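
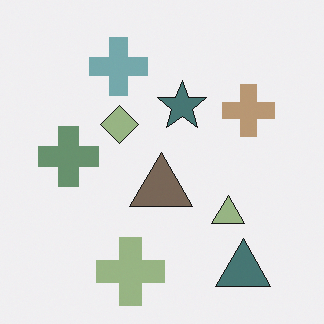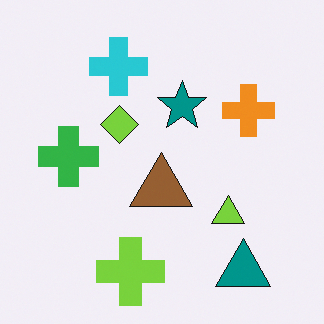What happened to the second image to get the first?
The transformation is: made much more muted (saturation change).

All colors are more muted and greyish — a global saturation change.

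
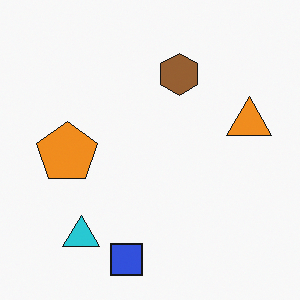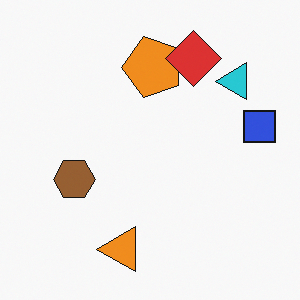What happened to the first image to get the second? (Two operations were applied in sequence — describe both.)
The transformation is: transposed (reflected across the top-left ↔ bottom-right diagonal), then overlaid with an additional red diamond.

Shapes have swapped their row and column positions — what was in the top-right is now in the bottom-left — a diagonal reflection. A red diamond appears in the second image that is absent from the first.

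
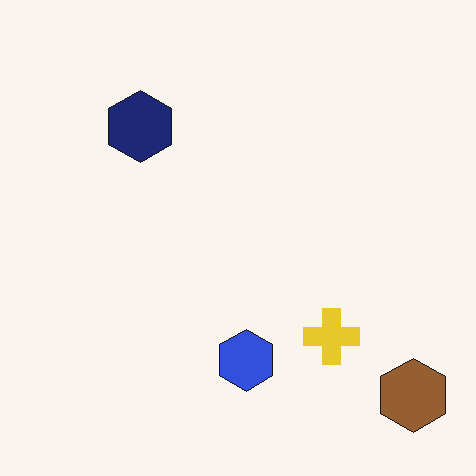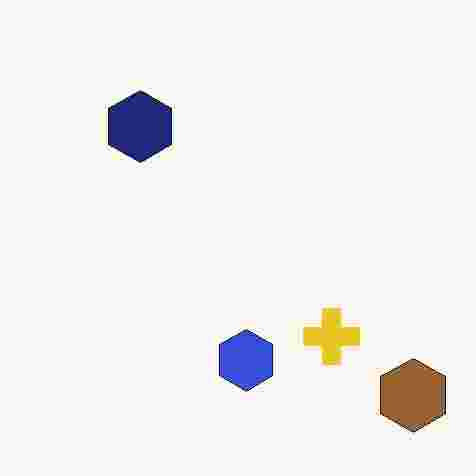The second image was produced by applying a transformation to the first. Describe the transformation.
The image was heavily JPEG-compressed with obvious blocking artifacts.

Blocky 8×8 compression artifacts appear around shape edges and the flat background shows ringing — characteristic JPEG degradation.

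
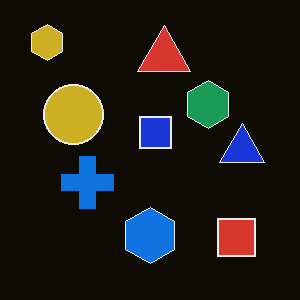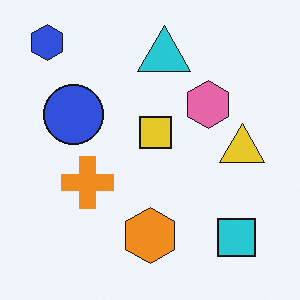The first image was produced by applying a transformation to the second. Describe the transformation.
This is the original image color-inverted (negative).

The light background has become dark and every shape's color is its complement — a photographic negative.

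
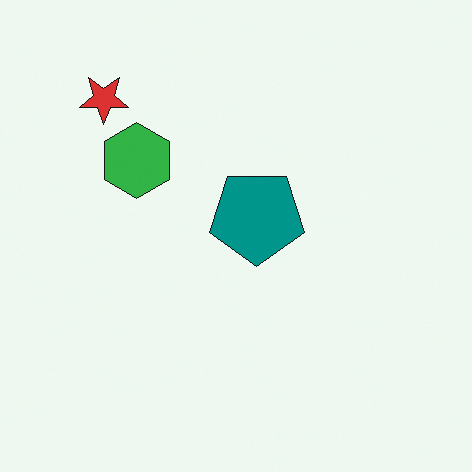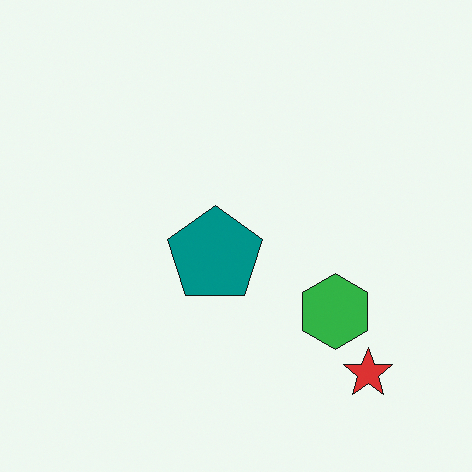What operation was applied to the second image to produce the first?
Rotated 180°.

The red star sits in the bottom-right of the second image and the top-left of the first — consistent with a whole-image 180° rotation.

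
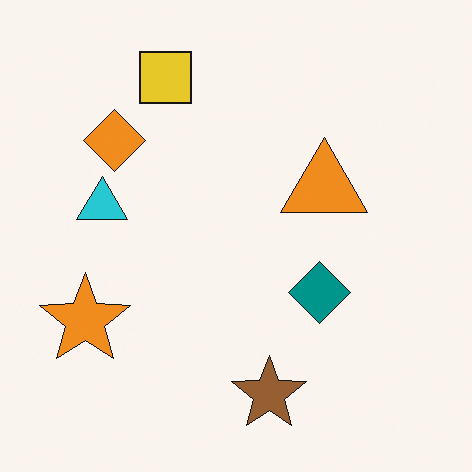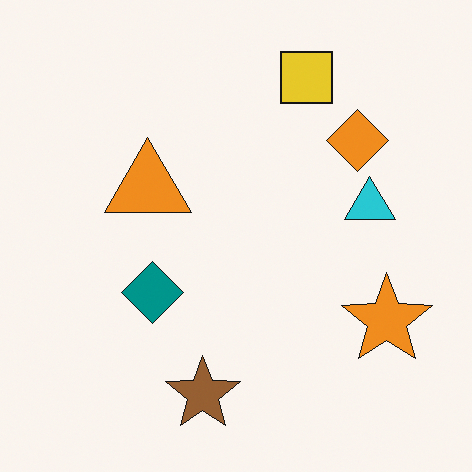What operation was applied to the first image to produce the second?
The second image is the first flipped horizontally (left ↔ right).

The orange star is in the bottom-left of the first image and the bottom-right of the second — shapes on opposite sides of the vertical midline have swapped in a mirror flip.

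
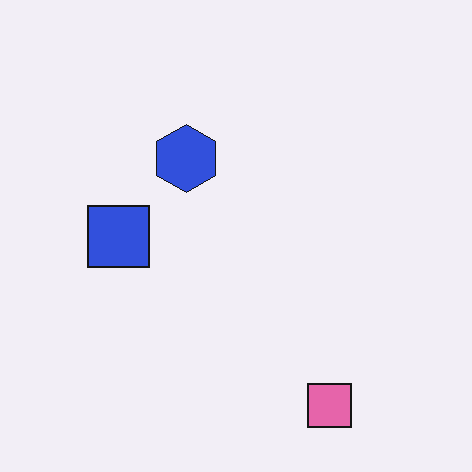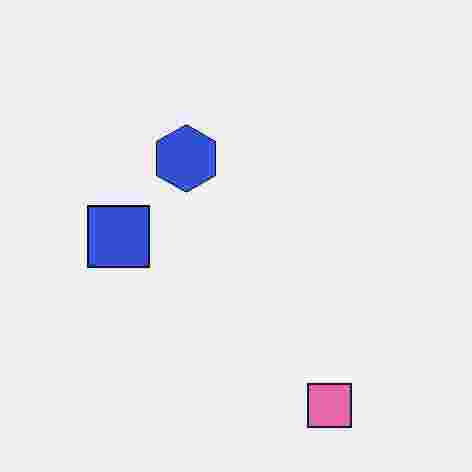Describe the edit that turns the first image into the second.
The transformation is: heavily JPEG-compressed with obvious blocking artifacts.

Blocky 8×8 compression artifacts appear around shape edges and the flat background shows ringing — characteristic JPEG degradation.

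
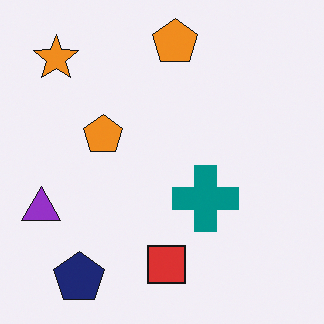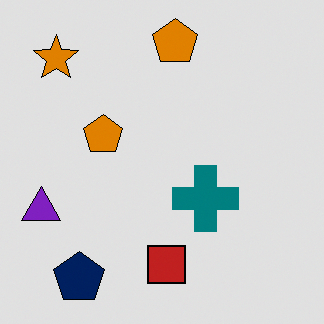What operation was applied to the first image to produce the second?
The transformation is: posterized to a reduced palette.

Each flat color has snapped to a coarser quantized level — most visibly, the near-white background has dropped to a flat grey.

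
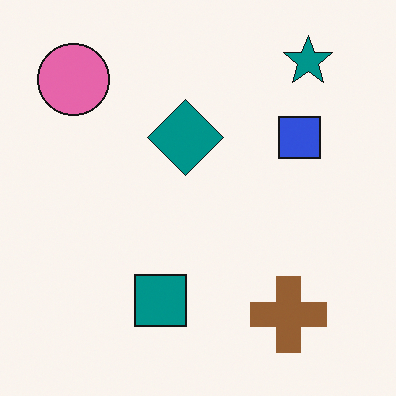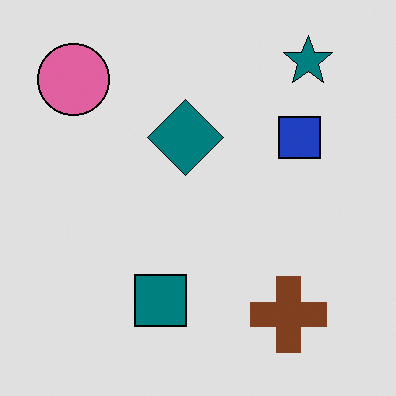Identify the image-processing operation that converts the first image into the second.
The second image is the first moderately posterized.

Each flat color has snapped to a coarser quantized level — most visibly, the near-white background has dropped to a flat grey.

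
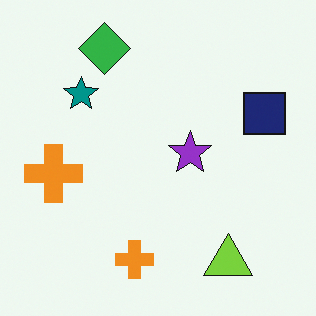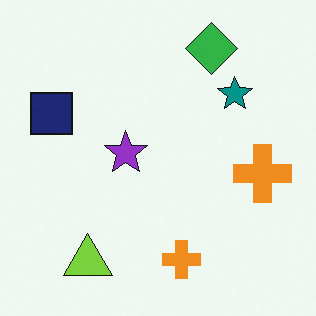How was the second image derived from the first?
Flipped horizontally (left ↔ right).

The navy square is in the right of the first image and the left of the second — shapes on opposite sides of the vertical midline have swapped in a mirror flip.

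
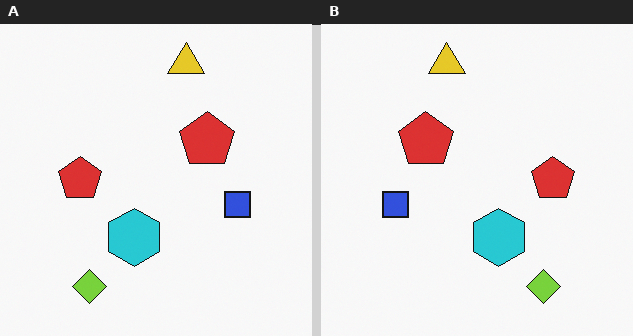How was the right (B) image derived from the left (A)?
Flipped horizontally (left ↔ right).

The blue square is in the right of the left (A) image and the left of the right (B) — shapes on opposite sides of the vertical midline have swapped in a mirror flip.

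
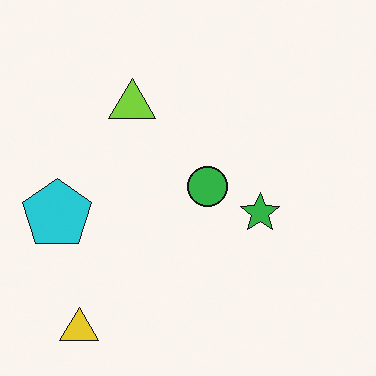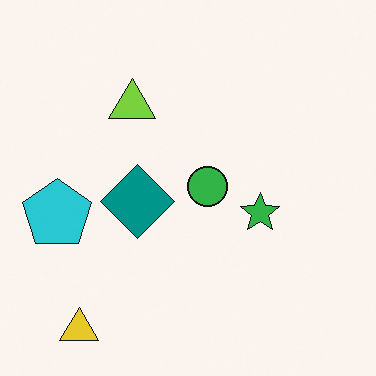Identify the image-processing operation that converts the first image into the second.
The image was overlaid with an additional teal diamond.

A teal diamond appears in the second image that is absent from the first.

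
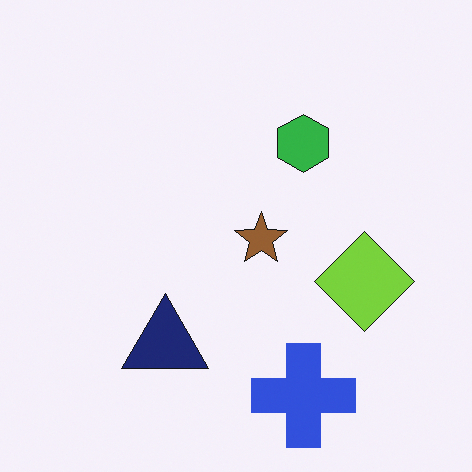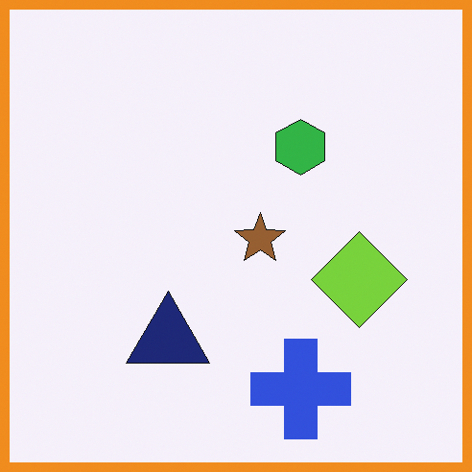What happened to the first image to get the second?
It was framed with a orange border.

A solid orange frame runs around the edge of the second image, with the content slightly shrunk inside it.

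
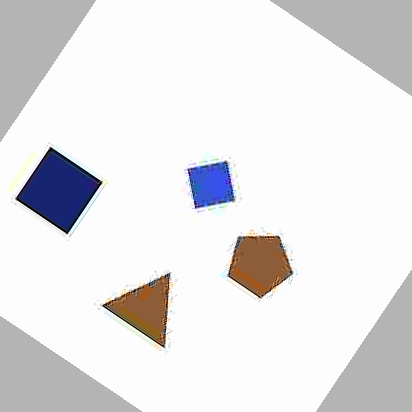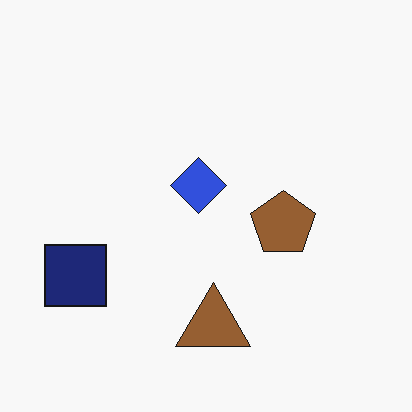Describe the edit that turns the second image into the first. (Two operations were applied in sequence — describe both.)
The transformation is: heavily JPEG-compressed with obvious blocking artifacts, then rotated clockwise by a large amount — several tens of degrees.

Blocky 8×8 compression artifacts appear around shape edges and the flat background shows ringing — characteristic JPEG degradation. Every shape is tilted by the same angle and the image corners show triangular fill wedges — a whole-image rotation by a non-right angle.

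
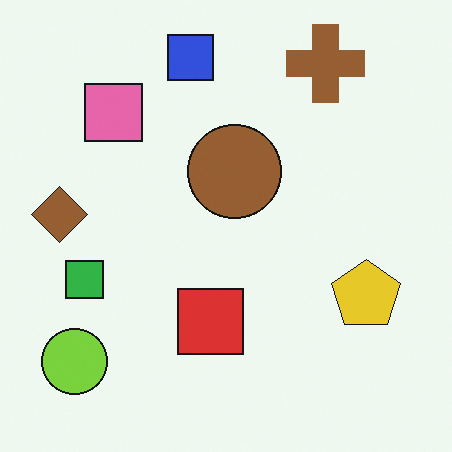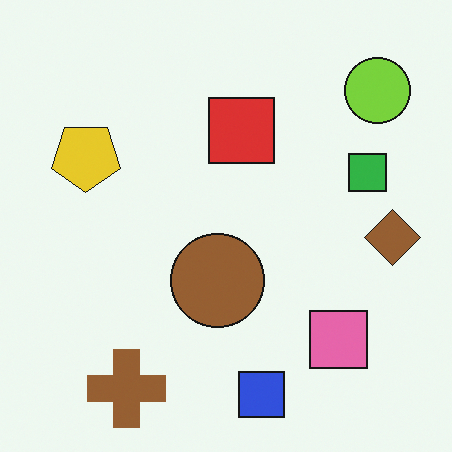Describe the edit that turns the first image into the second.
It was rotated 180°.

The lime circle sits in the bottom-left of the first image and the top-right of the second — consistent with a whole-image 180° rotation.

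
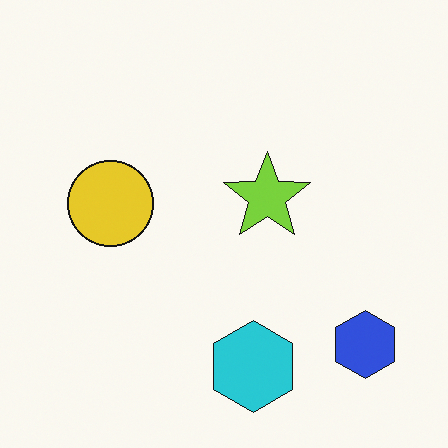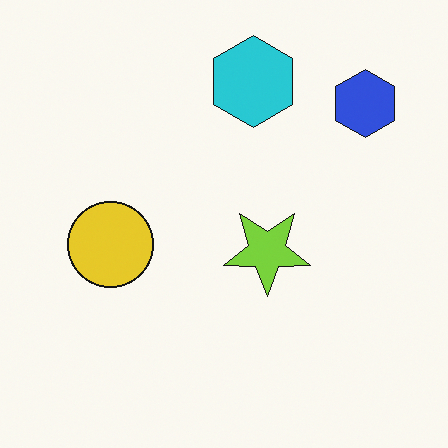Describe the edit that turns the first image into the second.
Flipped vertically (top ↔ bottom).

The cyan hexagon is in the bottom of the first image and the top of the second — shapes on opposite sides of the horizontal midline have swapped in a mirror flip.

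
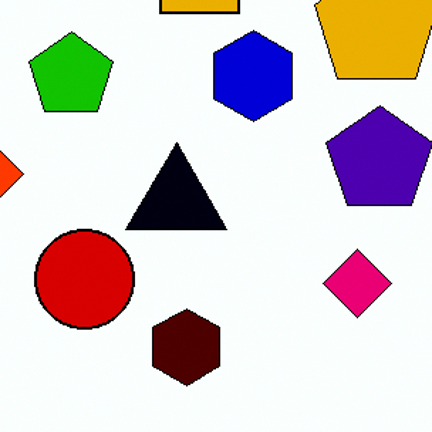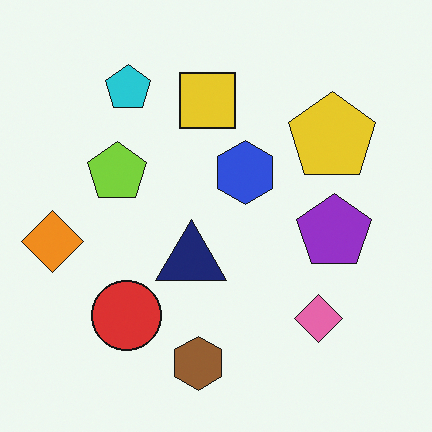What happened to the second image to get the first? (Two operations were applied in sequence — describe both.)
The first image is the second boosted in contrast, then cropped to a modestly smaller region and rescaled.

Tones are pushed away from mid-grey across the whole image — a global contrast change. The visible shapes are larger and the field of view is narrower; shapes near the original edges may be partly or wholly outside the frame — a crop-and-rescale.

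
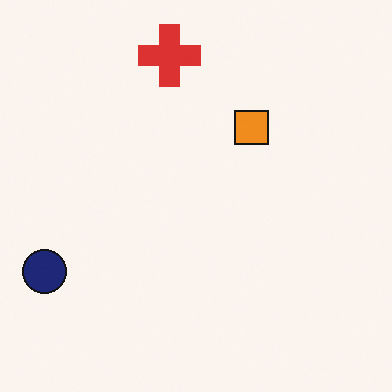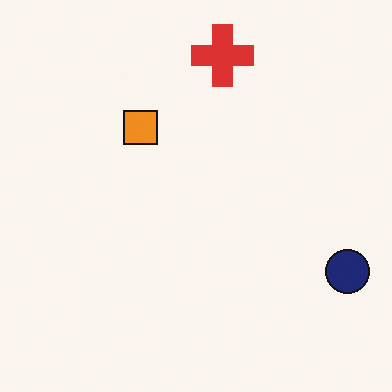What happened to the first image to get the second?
The second image is the first flipped horizontally (left ↔ right).

The navy circle is in the bottom-left of the first image and the bottom-right of the second — shapes on opposite sides of the vertical midline have swapped in a mirror flip.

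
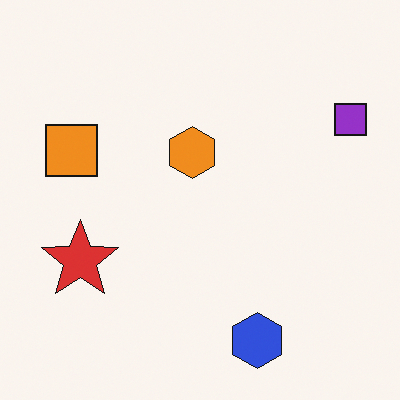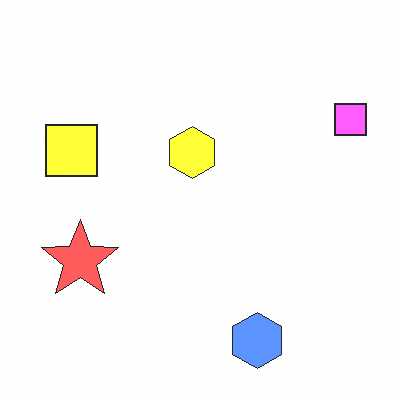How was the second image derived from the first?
The image was noticeably brightened.

Every pixel — background and shapes alike — is uniformly brightened.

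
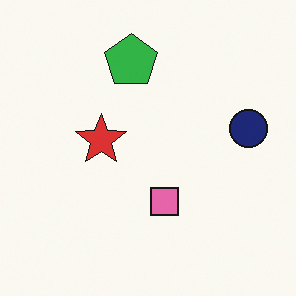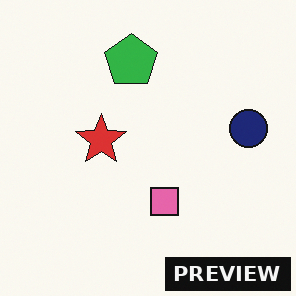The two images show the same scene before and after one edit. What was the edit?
The image was watermarked with the text "PREVIEW" in the lower-right corner.

A dark label reading "PREVIEW" appears in the lower-right corner.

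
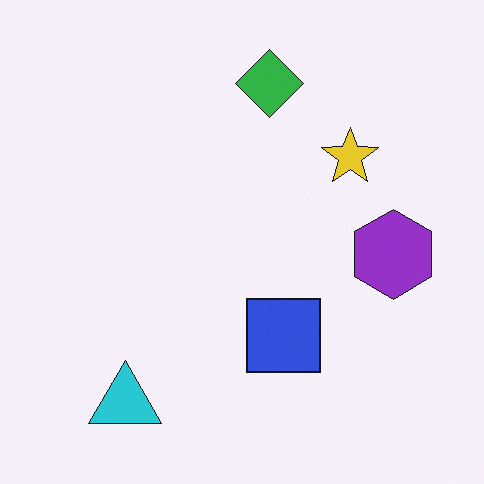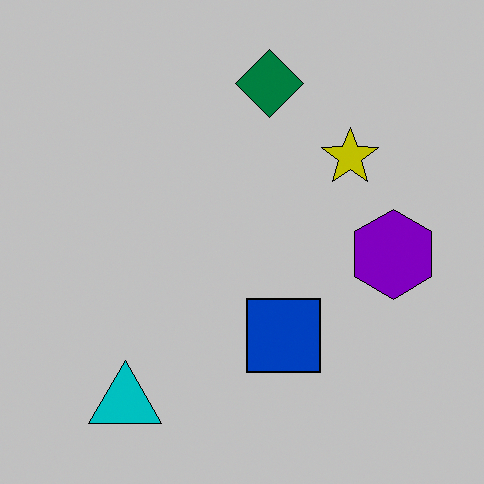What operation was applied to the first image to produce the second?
Heavily posterized to just a handful of flat colors.

Each flat color has snapped to a coarser quantized level — most visibly, the near-white background has dropped to a flat grey.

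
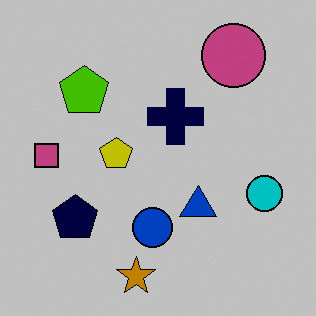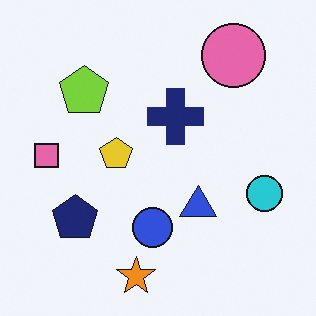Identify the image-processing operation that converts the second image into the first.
The transformation is: heavily posterized to just a handful of flat colors.

Each flat color has snapped to a coarser quantized level — most visibly, the near-white background has dropped to a flat grey.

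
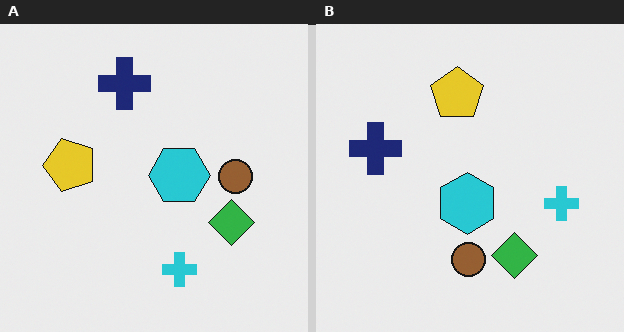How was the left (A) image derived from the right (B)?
Transposed (reflected across the top-left ↔ bottom-right diagonal).

Shapes have swapped their row and column positions — what was in the top-right is now in the bottom-left — a diagonal reflection.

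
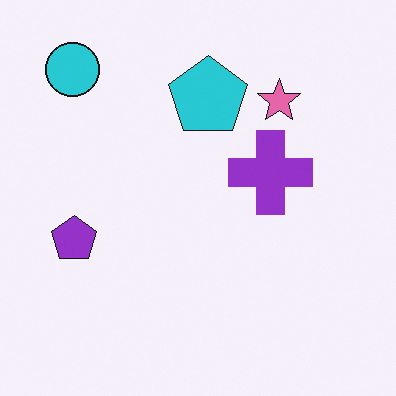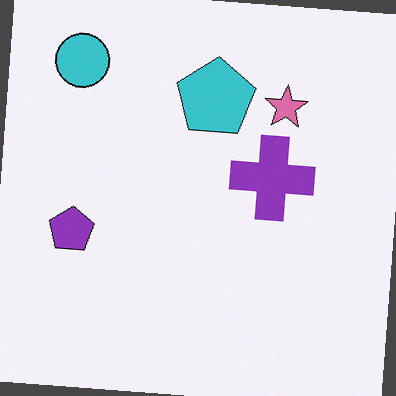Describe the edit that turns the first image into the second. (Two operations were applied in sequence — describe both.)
The second image is the first rotated clockwise by a few degrees, then slightly desaturated.

Every shape is tilted by the same angle and the image corners show triangular fill wedges — a whole-image rotation by a non-right angle. All colors are more muted and greyish — a global saturation change.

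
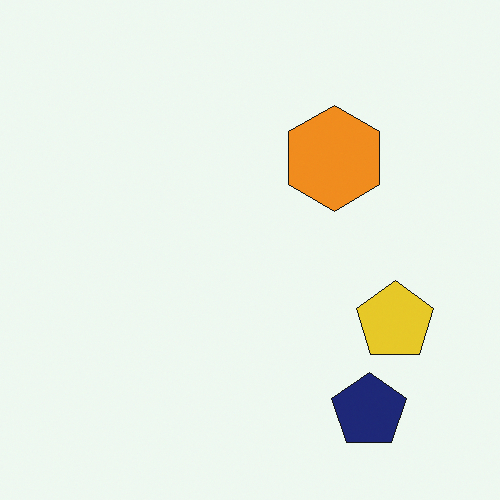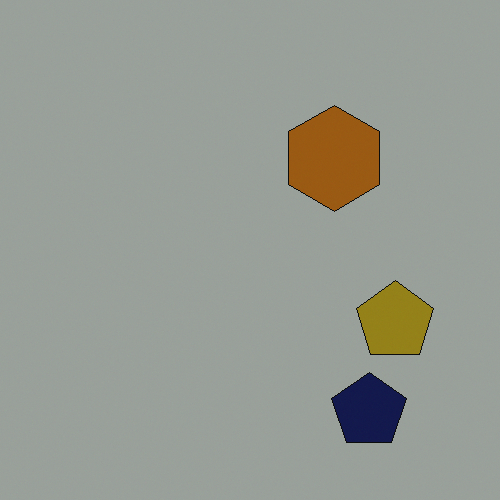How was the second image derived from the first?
It was noticeably darkened.

Every pixel — background and shapes alike — is uniformly darkened.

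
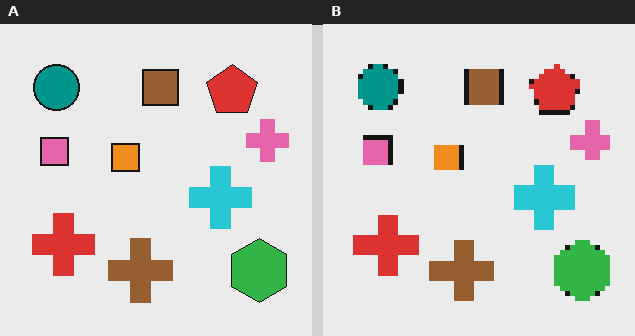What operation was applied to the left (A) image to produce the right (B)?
Lightly pixelated (a mild mosaic effect).

Shapes are reduced to large square blocks; fine edges and outlines are lost — a downscale-then-upscale (mosaic) effect.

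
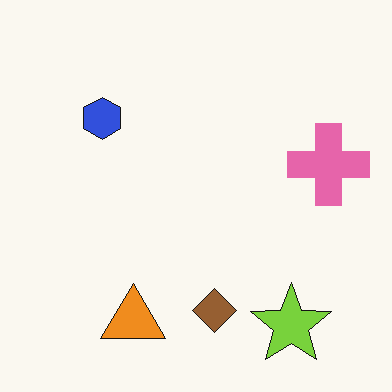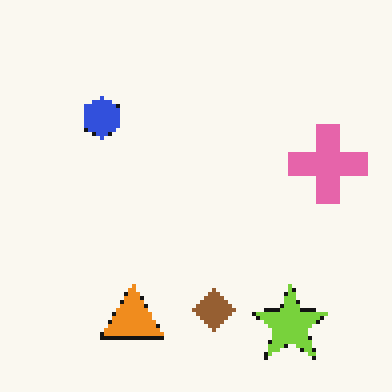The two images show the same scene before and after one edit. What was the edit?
This is the original image mildly pixelated.

Shapes are reduced to large square blocks; fine edges and outlines are lost — a downscale-then-upscale (mosaic) effect.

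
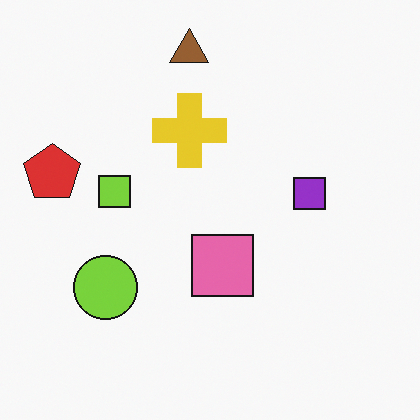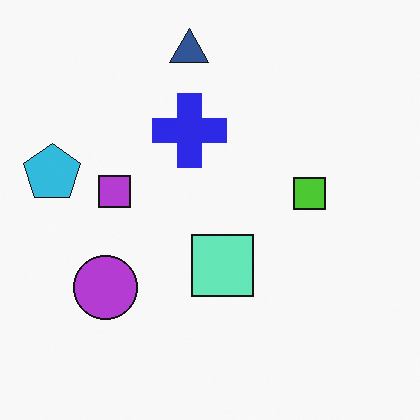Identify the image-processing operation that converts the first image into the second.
It was hue-shifted by a large amount.

Every shape's color has rotated by the same amount around the hue wheel — a uniform hue shift.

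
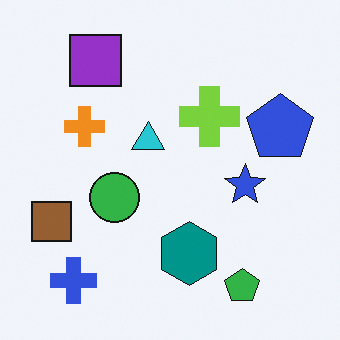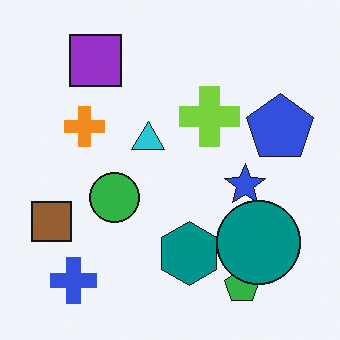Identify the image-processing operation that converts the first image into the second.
Overlaid with an additional teal circle.

A teal circle appears in the second image that is absent from the first.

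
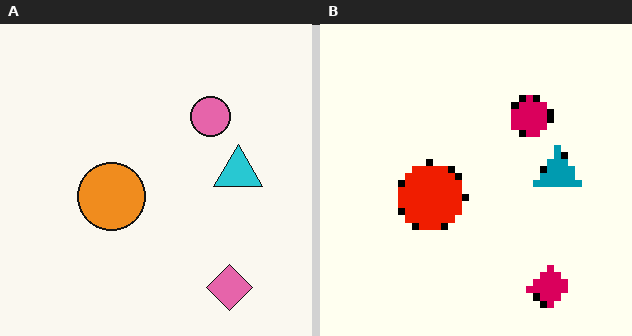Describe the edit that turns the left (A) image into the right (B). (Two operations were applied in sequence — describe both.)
The image was boosted in contrast, then pixelated into visible square blocks.

Tones are pushed away from mid-grey across the whole image — a global contrast change. Shapes are reduced to large square blocks; fine edges and outlines are lost — a downscale-then-upscale (mosaic) effect.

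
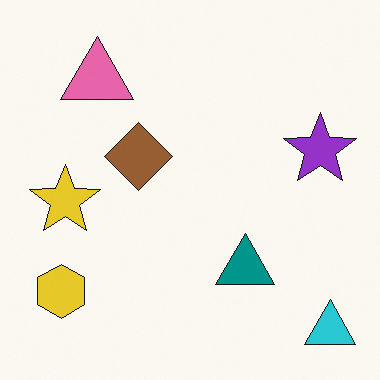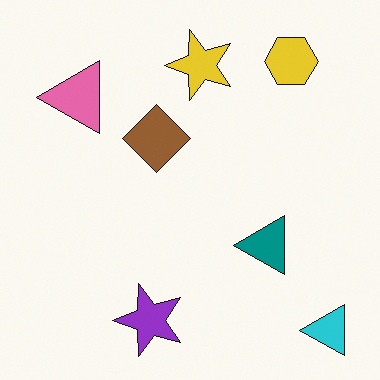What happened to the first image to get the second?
It was transposed (reflected across the top-left ↔ bottom-right diagonal).

Shapes have swapped their row and column positions — what was in the top-right is now in the bottom-left — a diagonal reflection.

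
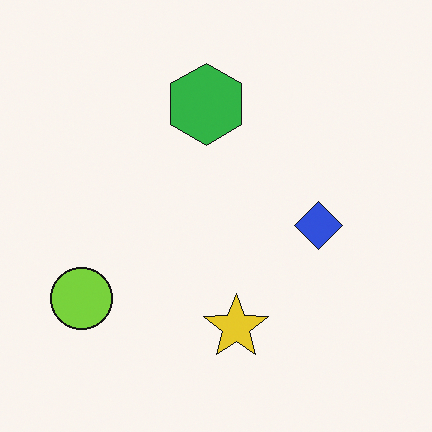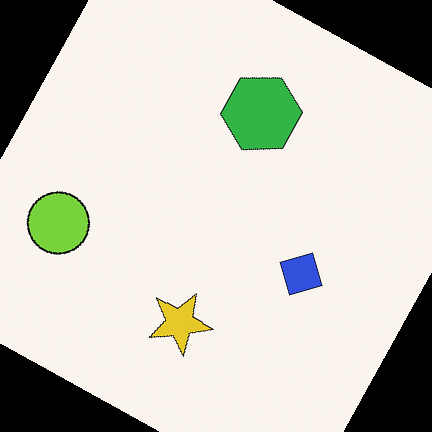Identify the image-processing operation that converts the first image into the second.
The transformation is: rotated clockwise by a clearly visible amount.

Every shape is tilted by the same angle and the image corners show triangular fill wedges — a whole-image rotation by a non-right angle.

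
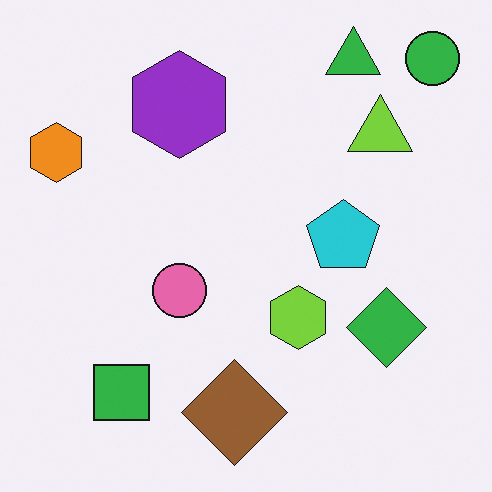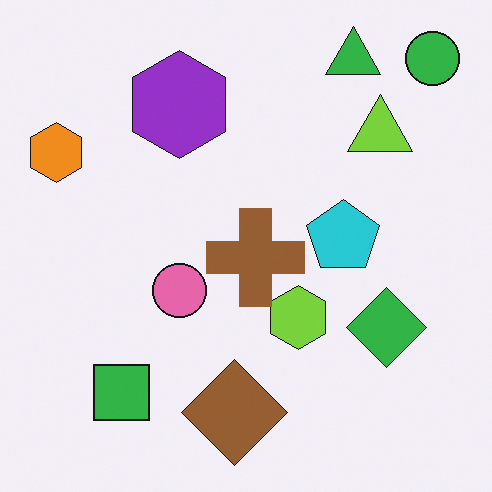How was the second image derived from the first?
Overlaid with an additional brown cross.

A brown cross appears in the second image that is absent from the first.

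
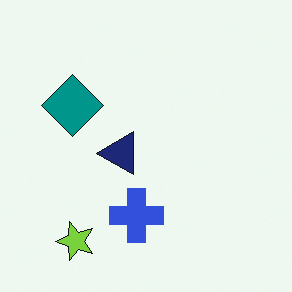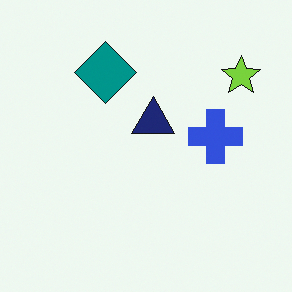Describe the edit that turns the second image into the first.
This is the original image transposed (reflected across the top-left ↔ bottom-right diagonal).

Shapes have swapped their row and column positions — what was in the top-right is now in the bottom-left — a diagonal reflection.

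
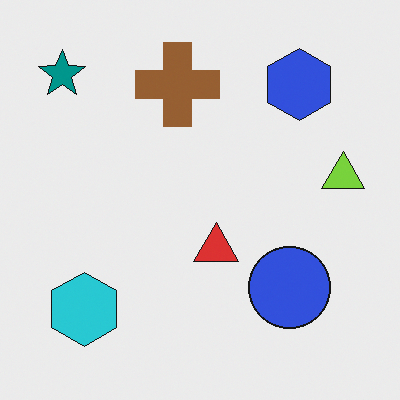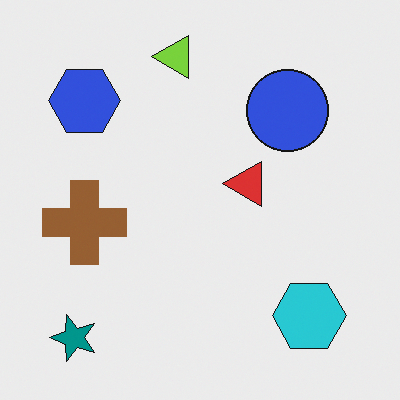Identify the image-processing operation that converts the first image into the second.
The image was rotated 90° counter-clockwise.

The teal star sits in the top-left of the first image and the bottom-left of the second — consistent with a whole-image 90° counter-clockwise rotation.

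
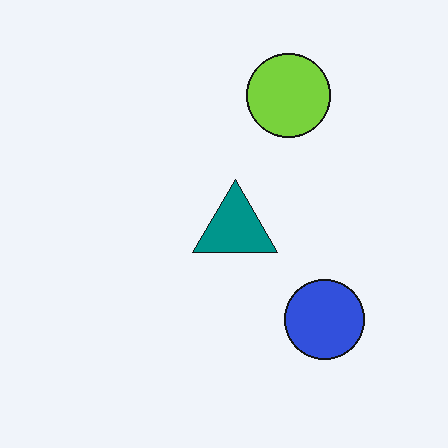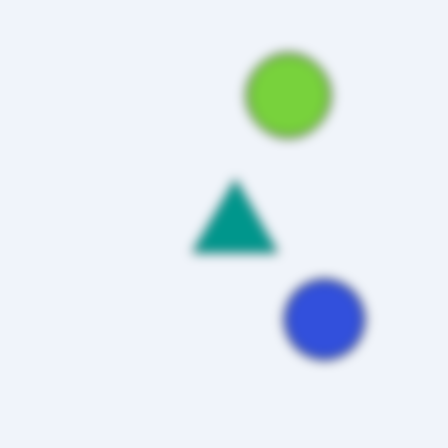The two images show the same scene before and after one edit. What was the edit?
It was heavily blurred.

Shape edges and outlines are uniformly softened across the whole image.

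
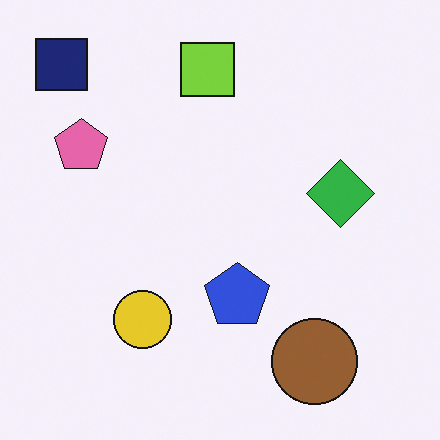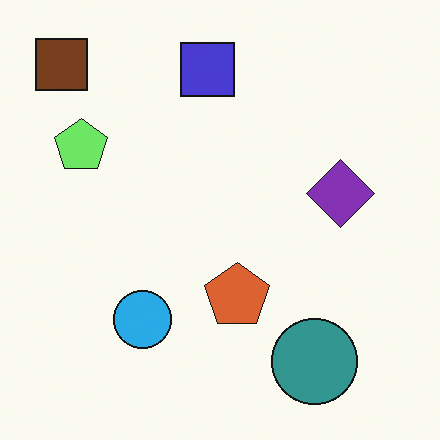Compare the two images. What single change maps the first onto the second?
The transformation is: hue-shifted noticeably.

Every shape's color has rotated by the same amount around the hue wheel — a uniform hue shift.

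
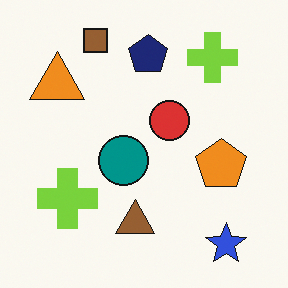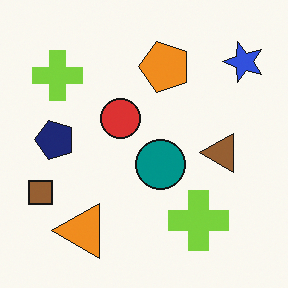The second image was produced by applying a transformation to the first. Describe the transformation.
The second image is the first rotated 90° counter-clockwise.

The blue star sits in the bottom-right of the first image and the top-right of the second — consistent with a whole-image 90° counter-clockwise rotation.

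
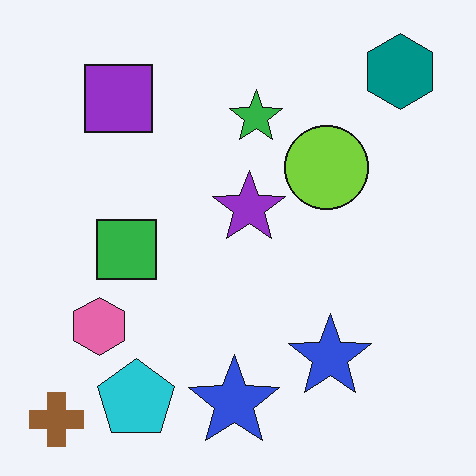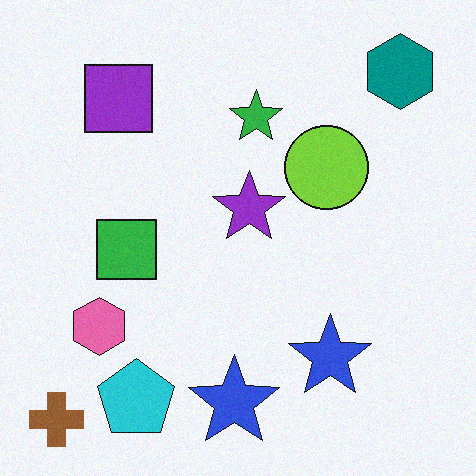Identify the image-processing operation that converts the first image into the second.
The image was degraded with subtle gaussian noise.

Random speckle covers the whole image, including the flat background.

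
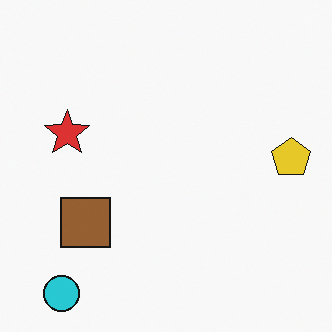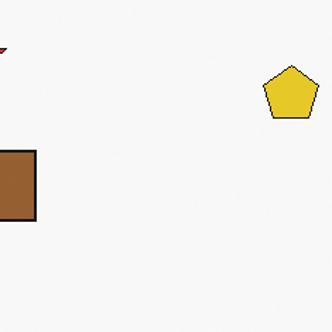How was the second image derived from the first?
Cropped slightly and scaled back up.

The visible shapes are larger and the field of view is narrower; shapes near the original edges may be partly or wholly outside the frame — a crop-and-rescale.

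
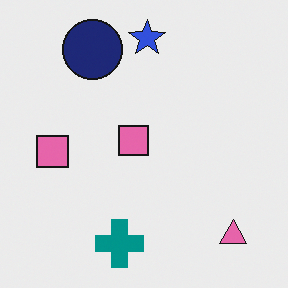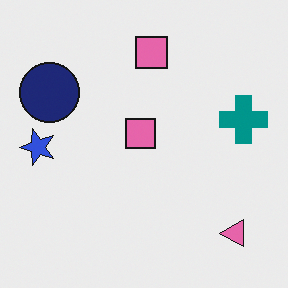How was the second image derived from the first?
The transformation is: transposed (reflected across the top-left ↔ bottom-right diagonal).

Shapes have swapped their row and column positions — what was in the top-right is now in the bottom-left — a diagonal reflection.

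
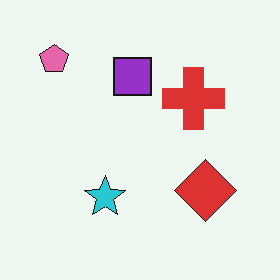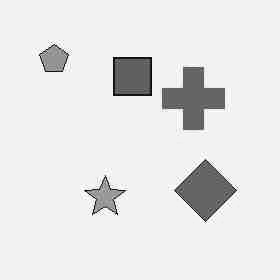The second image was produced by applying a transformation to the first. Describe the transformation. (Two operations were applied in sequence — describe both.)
Degraded with heavy JPEG compression, then converted to grayscale.

Blocky 8×8 compression artifacts appear around shape edges and the flat background shows ringing — characteristic JPEG degradation. All color is removed — every shape is now a shade of grey.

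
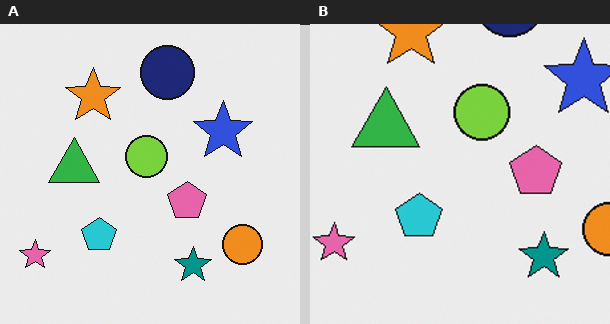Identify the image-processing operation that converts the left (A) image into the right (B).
Cropped to a modestly smaller region and rescaled.

The visible shapes are larger and the field of view is narrower; shapes near the original edges may be partly or wholly outside the frame — a crop-and-rescale.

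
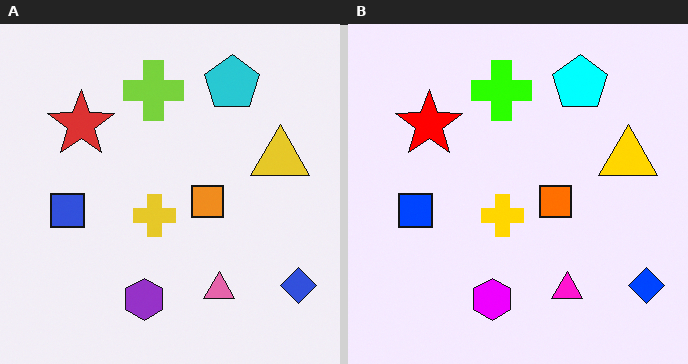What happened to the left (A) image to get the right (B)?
It was heavily oversaturated.

All colors are more vivid — a global saturation change.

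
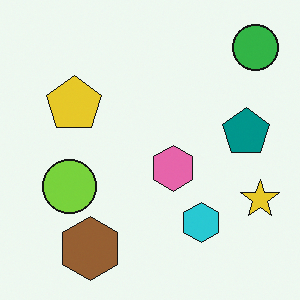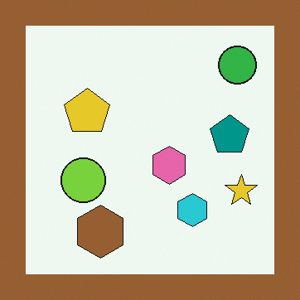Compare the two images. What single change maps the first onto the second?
It was framed with a brown border.

A solid brown frame runs around the edge of the second image, with the content slightly shrunk inside it.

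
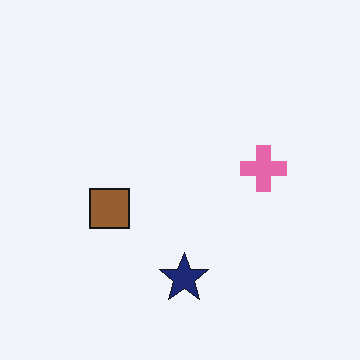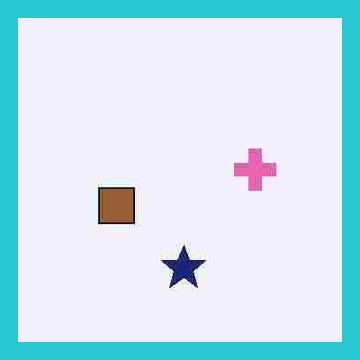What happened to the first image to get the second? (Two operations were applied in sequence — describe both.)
The second image is the first heavily JPEG-compressed with obvious blocking artifacts, then framed with a cyan border.

Blocky 8×8 compression artifacts appear around shape edges and the flat background shows ringing — characteristic JPEG degradation. A solid cyan frame runs around the edge of the second image, with the content slightly shrunk inside it.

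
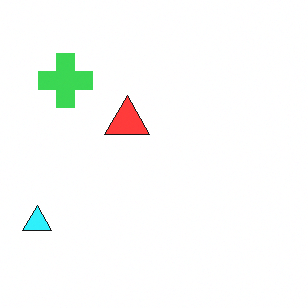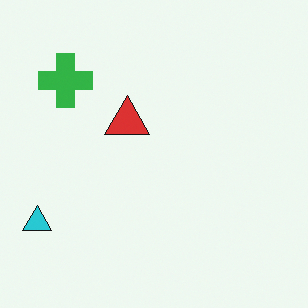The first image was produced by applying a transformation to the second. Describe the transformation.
The image was brightened a little.

Every pixel — background and shapes alike — is uniformly brightened.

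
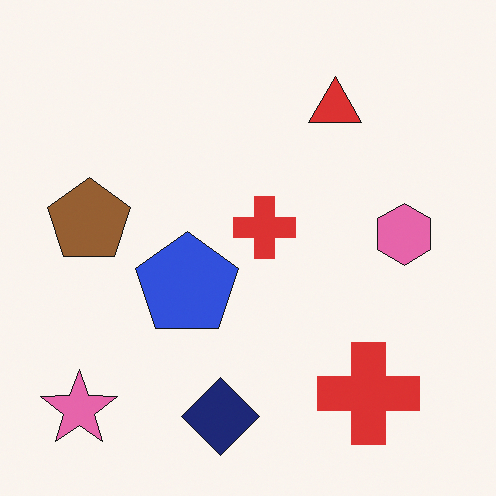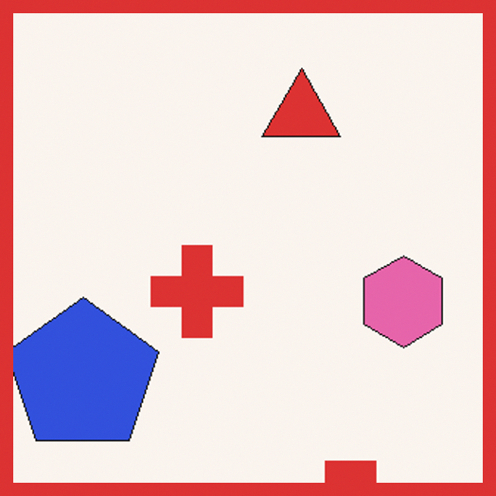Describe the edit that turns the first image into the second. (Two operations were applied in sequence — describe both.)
Cropped to a modestly smaller region and rescaled, then framed with a red border.

The visible shapes are larger and the field of view is narrower; shapes near the original edges may be partly or wholly outside the frame — a crop-and-rescale. A solid red frame runs around the edge of the second image, with the content slightly shrunk inside it.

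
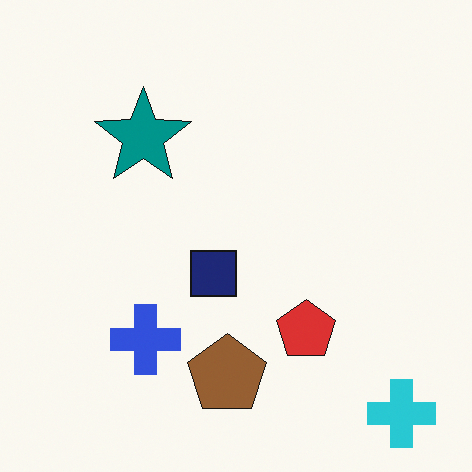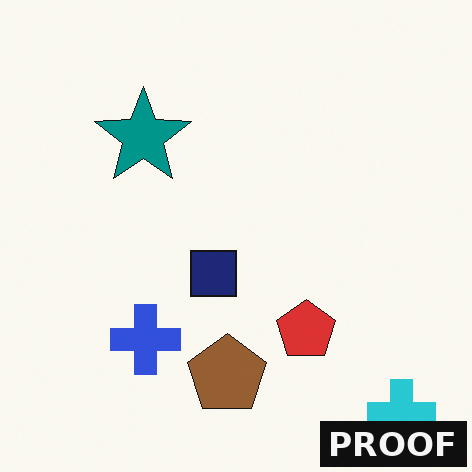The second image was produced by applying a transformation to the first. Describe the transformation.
This is the original image watermarked with the text "PROOF" in the lower-right corner.

A dark label reading "PROOF" appears in the lower-right corner.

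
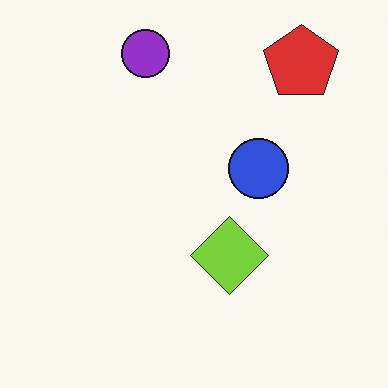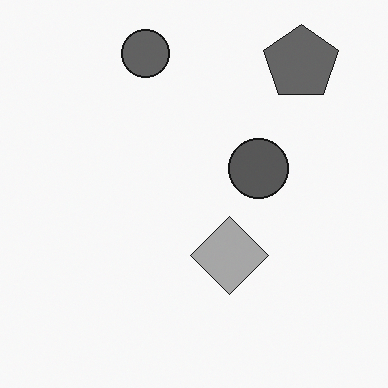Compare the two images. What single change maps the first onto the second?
The second image is the first converted to grayscale.

All color is removed — every shape is now a shade of grey.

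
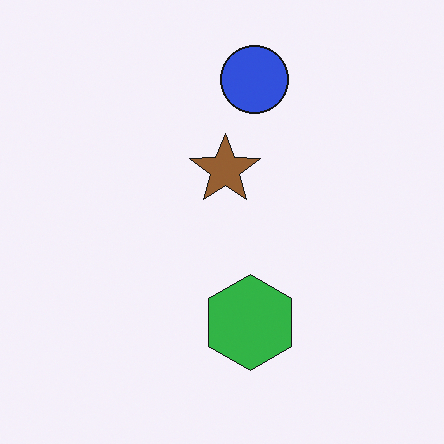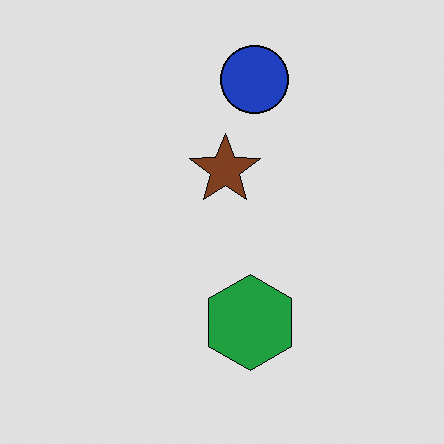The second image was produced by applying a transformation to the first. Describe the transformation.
The image was posterized to a reduced palette.

Each flat color has snapped to a coarser quantized level — most visibly, the near-white background has dropped to a flat grey.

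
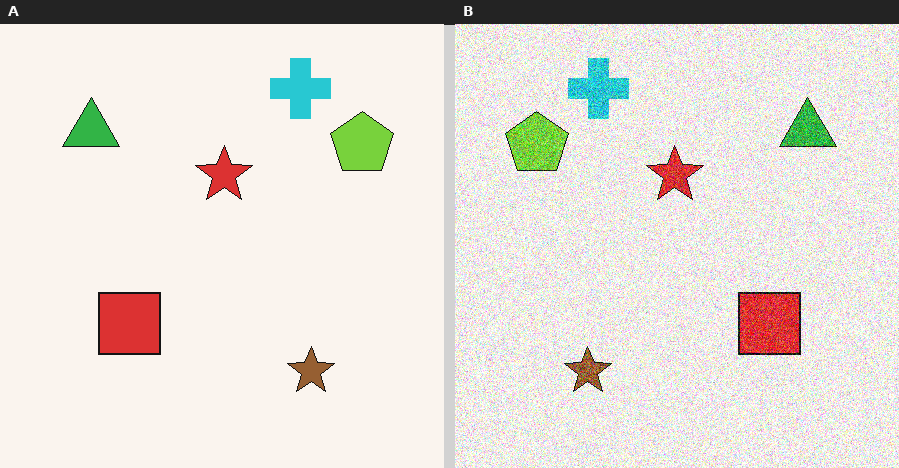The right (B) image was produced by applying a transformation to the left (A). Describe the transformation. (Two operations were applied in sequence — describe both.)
The image was flipped horizontally (left ↔ right), then degraded with heavy additive noise.

The lime pentagon is in the top-right of the left (A) image and the top-left of the right (B) — shapes on opposite sides of the vertical midline have swapped in a mirror flip. Random speckle covers the whole image, including the flat background.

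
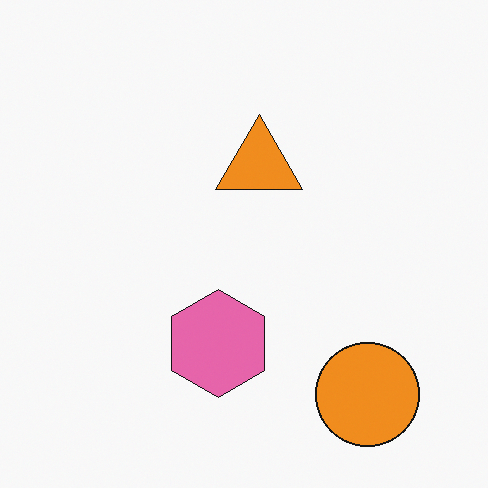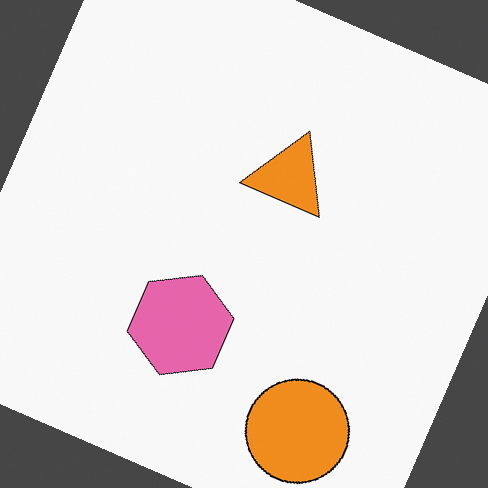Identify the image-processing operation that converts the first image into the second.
This is the original image rotated clockwise by a clearly visible amount.

Every shape is tilted by the same angle and the image corners show triangular fill wedges — a whole-image rotation by a non-right angle.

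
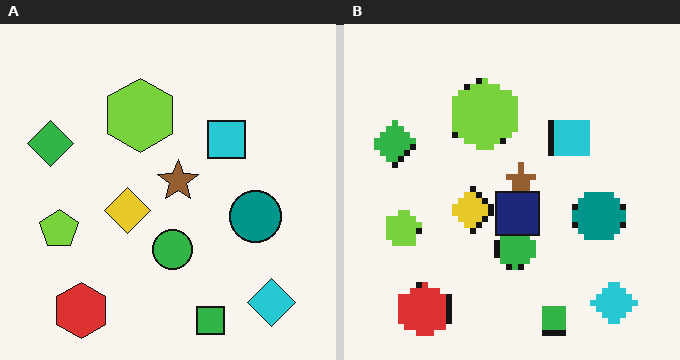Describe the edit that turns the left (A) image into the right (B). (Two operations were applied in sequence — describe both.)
It was moderately pixelated, then overlaid with an additional navy square.

Shapes are reduced to large square blocks; fine edges and outlines are lost — a downscale-then-upscale (mosaic) effect. A navy square appears in the right (B) image that is absent from the left (A).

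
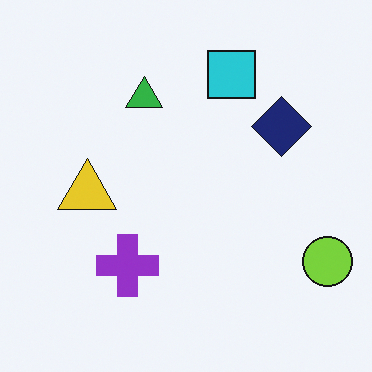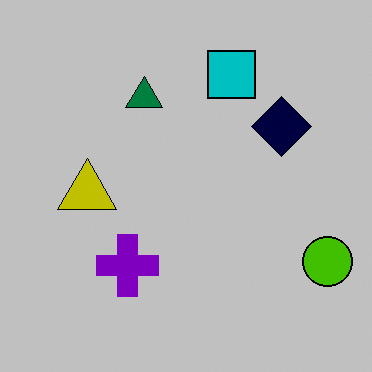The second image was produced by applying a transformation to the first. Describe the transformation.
The image was aggressively posterized.

Each flat color has snapped to a coarser quantized level — most visibly, the near-white background has dropped to a flat grey.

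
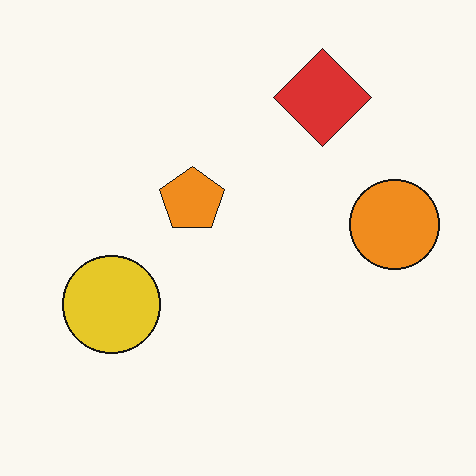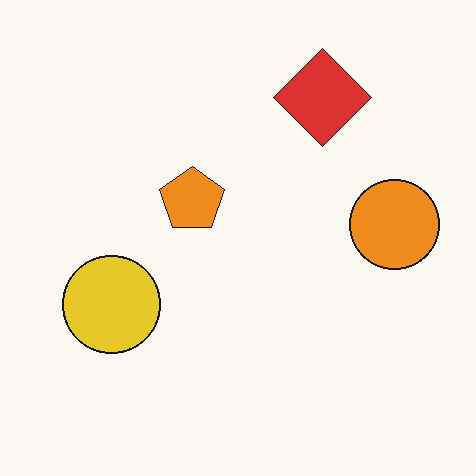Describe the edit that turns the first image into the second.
It was given moderate JPEG compression.

Blocky 8×8 compression artifacts appear around shape edges and the flat background shows ringing — characteristic JPEG degradation.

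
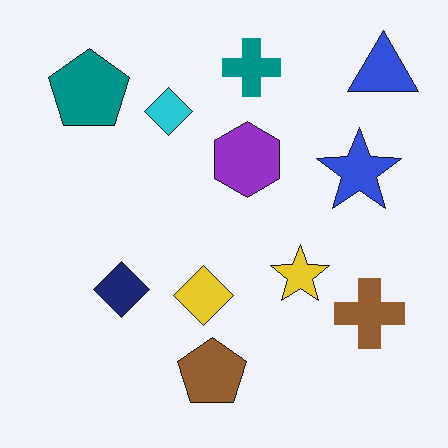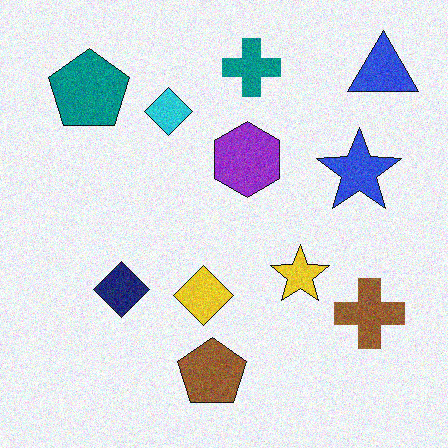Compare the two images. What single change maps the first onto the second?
This is the original image degraded with moderate additive noise.

Random speckle covers the whole image, including the flat background.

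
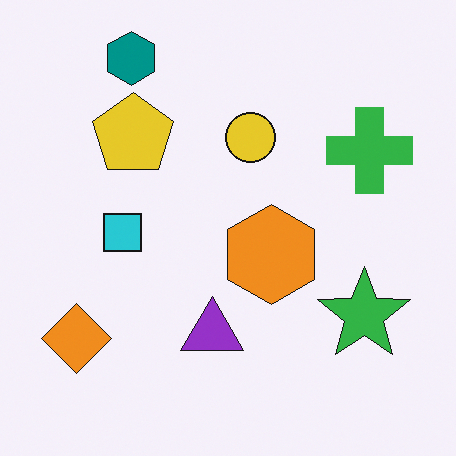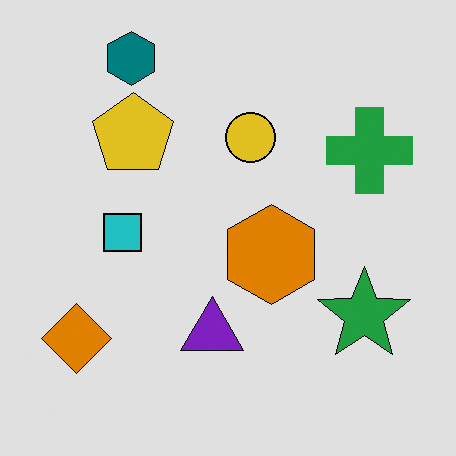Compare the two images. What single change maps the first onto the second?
This is the original image posterized to a reduced palette.

Each flat color has snapped to a coarser quantized level — most visibly, the near-white background has dropped to a flat grey.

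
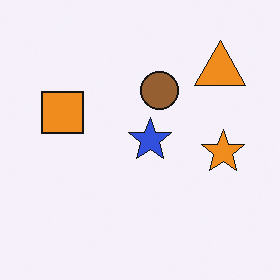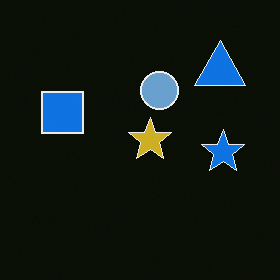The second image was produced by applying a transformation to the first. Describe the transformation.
This is the original image color-inverted (negative).

The light background has become dark and every shape's color is its complement — a photographic negative.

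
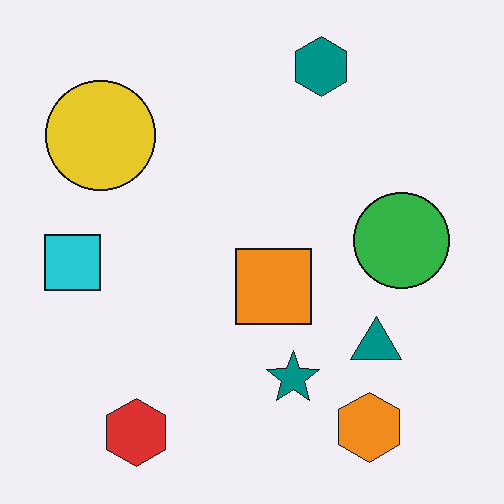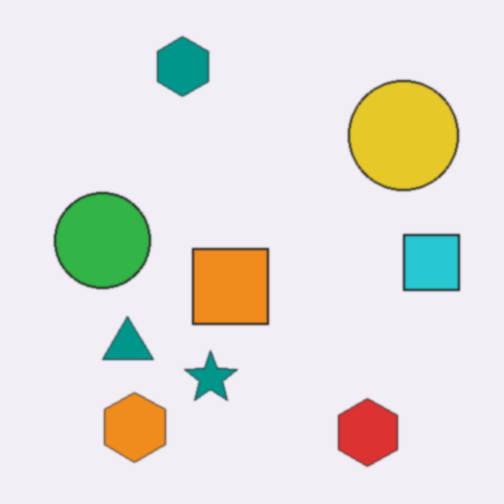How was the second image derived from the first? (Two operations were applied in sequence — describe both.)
The second image is the first flipped horizontally (left ↔ right), then lightly blurred.

The cyan square is in the left of the first image and the right of the second — shapes on opposite sides of the vertical midline have swapped in a mirror flip. Shape edges and outlines are uniformly softened across the whole image.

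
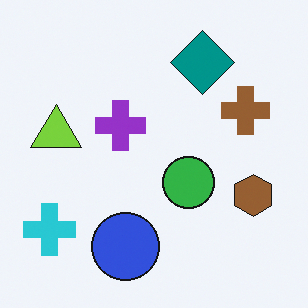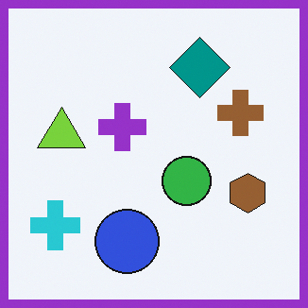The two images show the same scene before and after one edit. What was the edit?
The transformation is: framed with a purple border.

A solid purple frame runs around the edge of the second image, with the content slightly shrunk inside it.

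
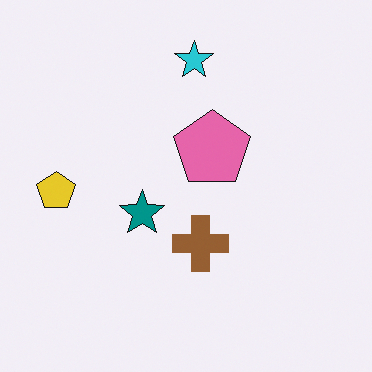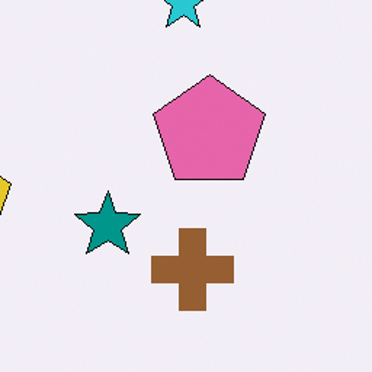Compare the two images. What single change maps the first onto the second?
Cropped slightly and scaled back up.

The visible shapes are larger and the field of view is narrower; shapes near the original edges may be partly or wholly outside the frame — a crop-and-rescale.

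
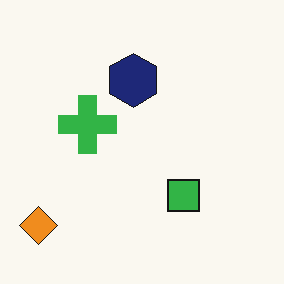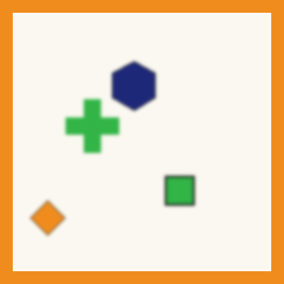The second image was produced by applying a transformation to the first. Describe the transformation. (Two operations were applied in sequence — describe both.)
The second image is the first slightly softened, then framed with a orange border.

Shape edges and outlines are uniformly softened across the whole image. A solid orange frame runs around the edge of the second image, with the content slightly shrunk inside it.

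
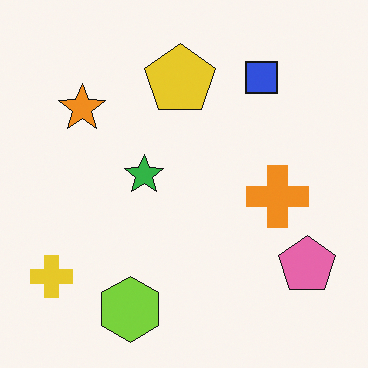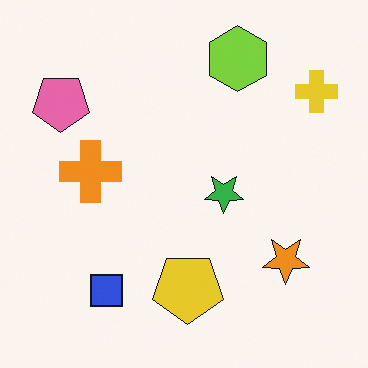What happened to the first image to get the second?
This is the original image rotated 180°.

The yellow cross sits in the bottom-left of the first image and the top-right of the second — consistent with a whole-image 180° rotation.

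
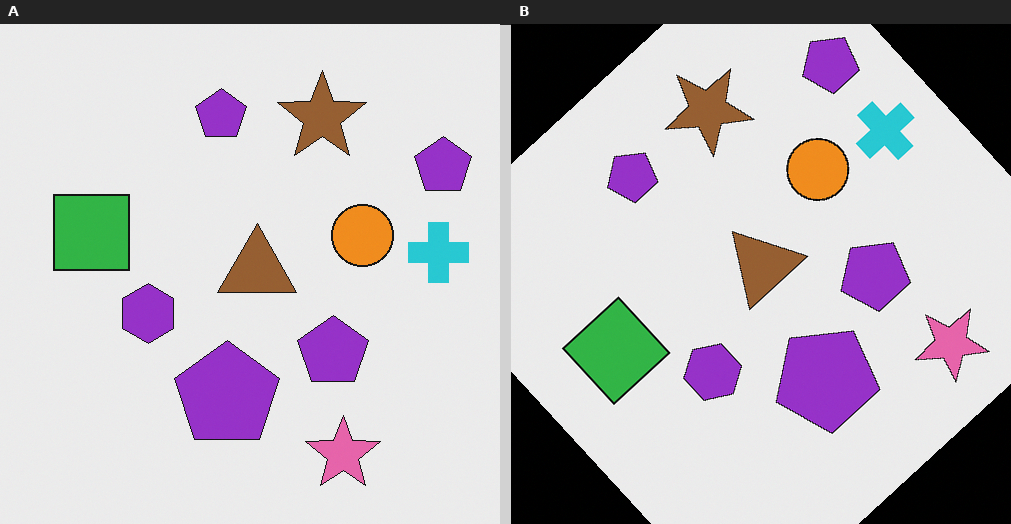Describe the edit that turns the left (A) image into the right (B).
Rotated counter-clockwise by a large amount — several tens of degrees.

Every shape is tilted by the same angle and the image corners show triangular fill wedges — a whole-image rotation by a non-right angle.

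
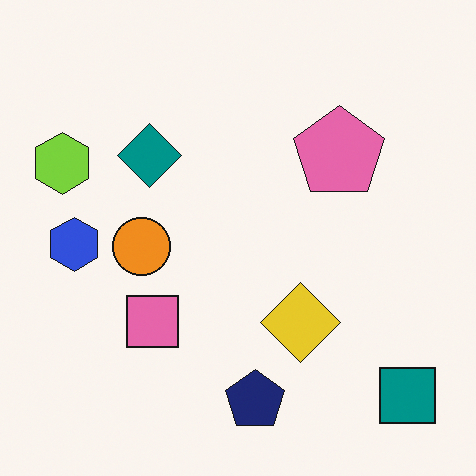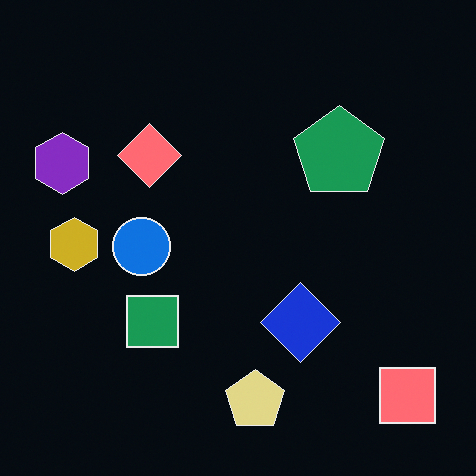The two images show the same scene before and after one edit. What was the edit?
The second image is the first color-inverted (negative).

The light background has become dark and every shape's color is its complement — a photographic negative.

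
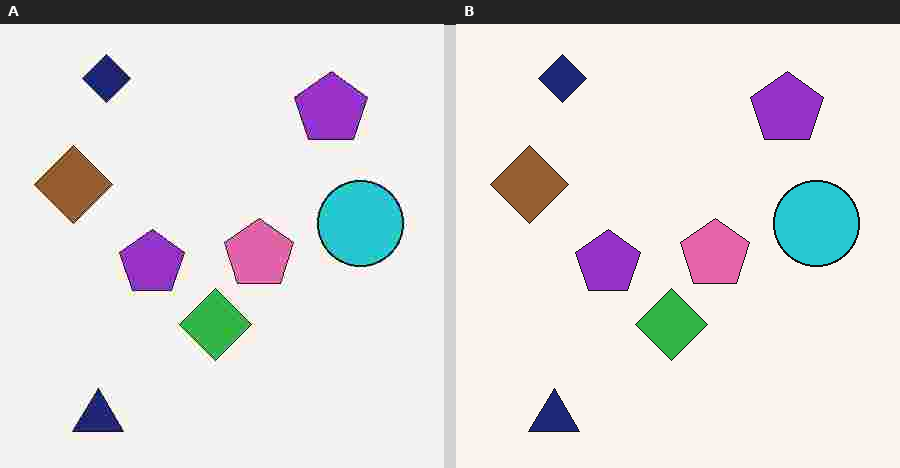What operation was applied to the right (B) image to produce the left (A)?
The image was degraded with heavy JPEG compression.

Blocky 8×8 compression artifacts appear around shape edges and the flat background shows ringing — characteristic JPEG degradation.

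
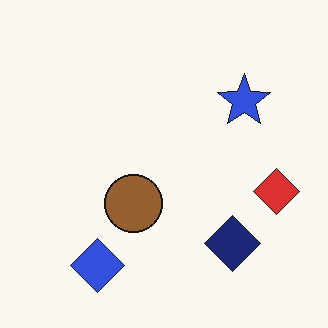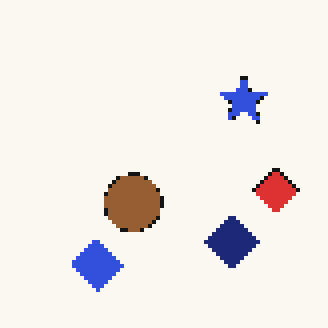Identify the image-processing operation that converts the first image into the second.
Lightly pixelated (a mild mosaic effect).

Shapes are reduced to large square blocks; fine edges and outlines are lost — a downscale-then-upscale (mosaic) effect.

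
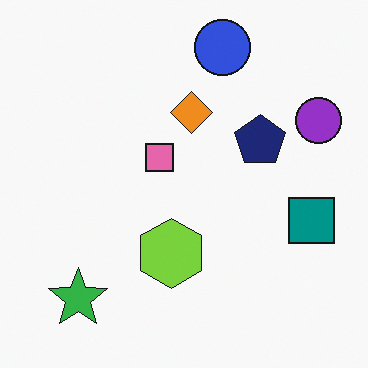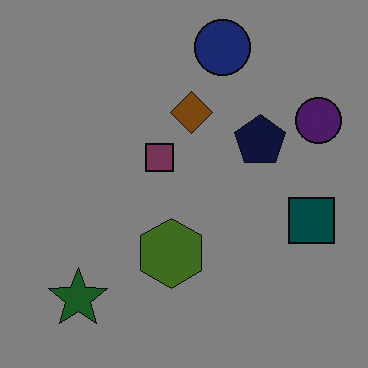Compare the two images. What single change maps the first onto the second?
This is the original image darkened a lot.

Every pixel — background and shapes alike — is uniformly darkened.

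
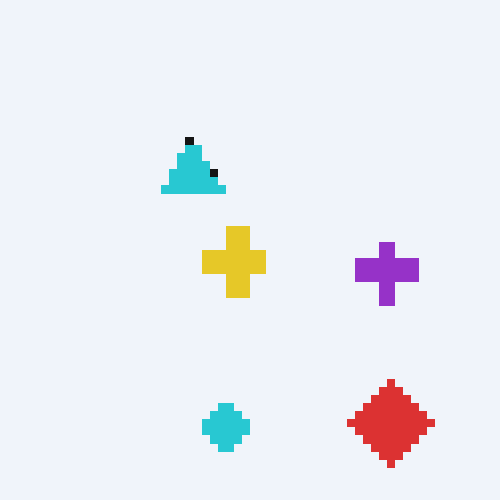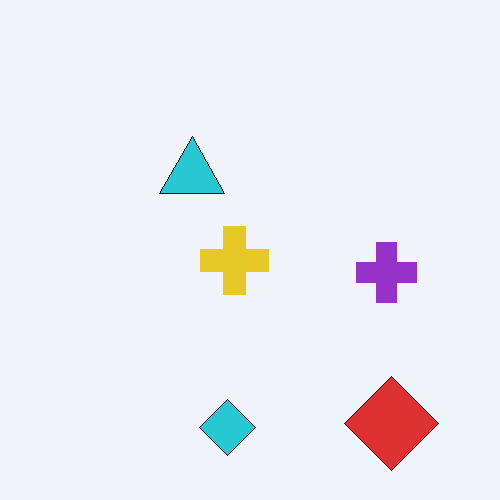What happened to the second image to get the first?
It was moderately pixelated.

Shapes are reduced to large square blocks; fine edges and outlines are lost — a downscale-then-upscale (mosaic) effect.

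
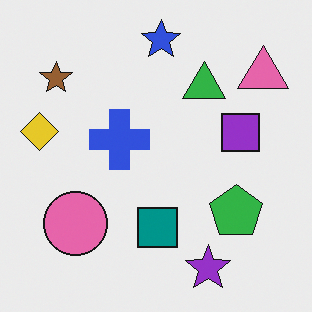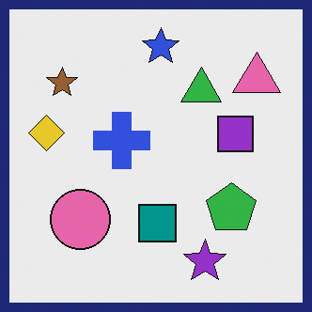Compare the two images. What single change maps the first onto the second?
It was framed with a navy border.

A solid navy frame runs around the edge of the second image, with the content slightly shrunk inside it.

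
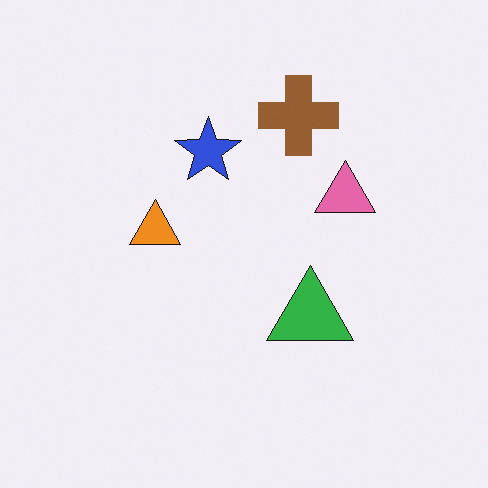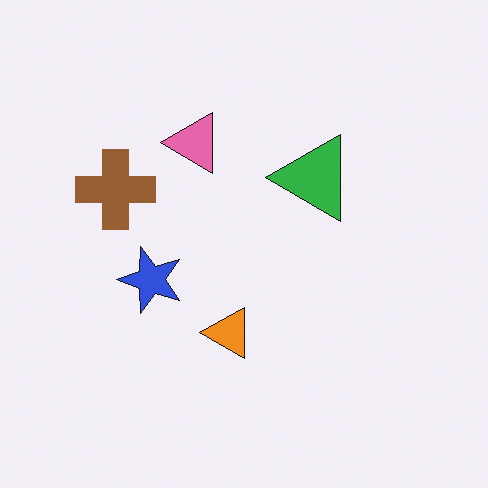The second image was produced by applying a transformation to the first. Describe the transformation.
The second image is the first rotated 90° counter-clockwise.

The brown cross sits in the top of the first image and the left of the second — consistent with a whole-image 90° counter-clockwise rotation.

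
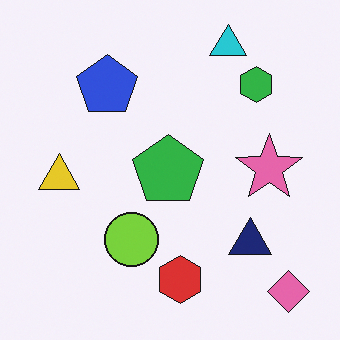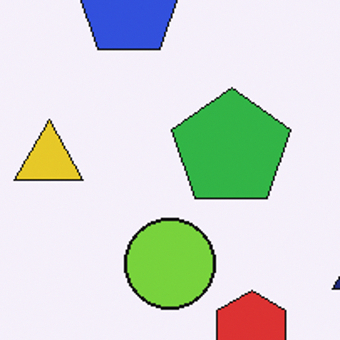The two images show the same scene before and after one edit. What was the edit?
The transformation is: cropped to a noticeably smaller region and rescaled.

The visible shapes are larger and the field of view is narrower; shapes near the original edges may be partly or wholly outside the frame — a crop-and-rescale.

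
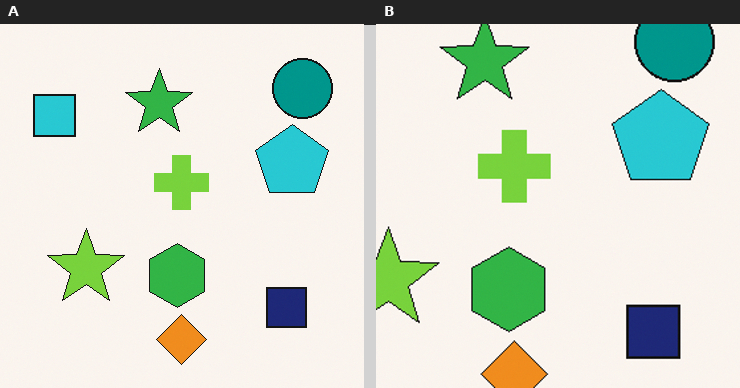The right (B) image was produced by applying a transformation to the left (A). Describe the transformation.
The right (B) image is the left (A) cropped slightly and scaled back up.

The visible shapes are larger and the field of view is narrower; shapes near the original edges may be partly or wholly outside the frame — a crop-and-rescale.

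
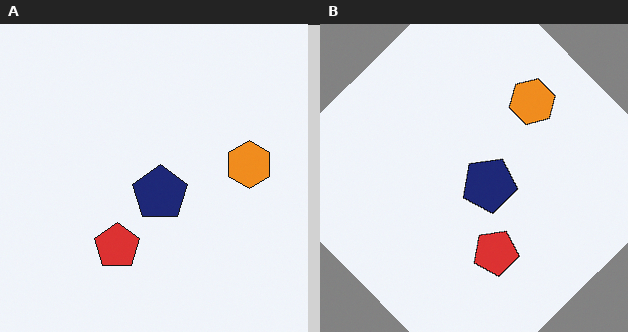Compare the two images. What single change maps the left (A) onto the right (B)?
Rotated counter-clockwise by a large amount — several tens of degrees.

Every shape is tilted by the same angle and the image corners show triangular fill wedges — a whole-image rotation by a non-right angle.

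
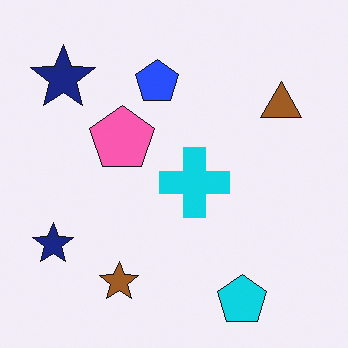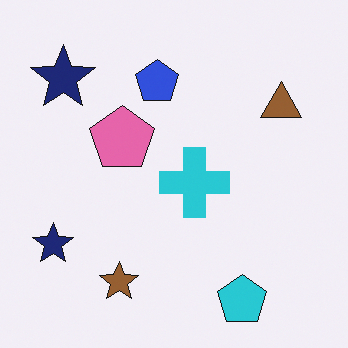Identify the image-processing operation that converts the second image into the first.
The first image is the second slightly oversaturated.

All colors are more vivid — a global saturation change.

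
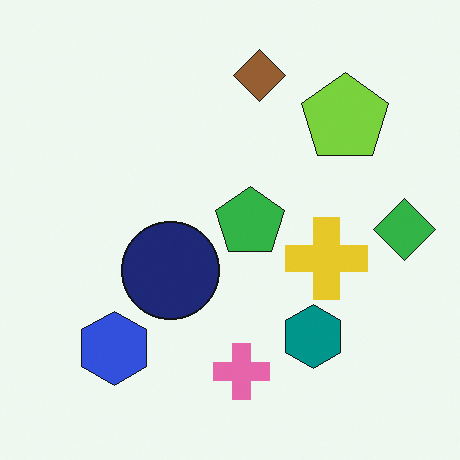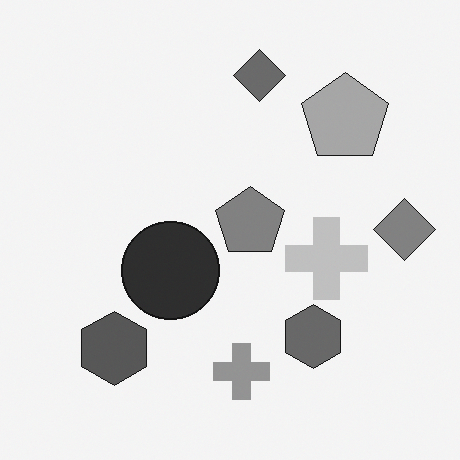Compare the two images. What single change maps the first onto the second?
This is the original image converted to grayscale.

All color is removed — every shape is now a shade of grey.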